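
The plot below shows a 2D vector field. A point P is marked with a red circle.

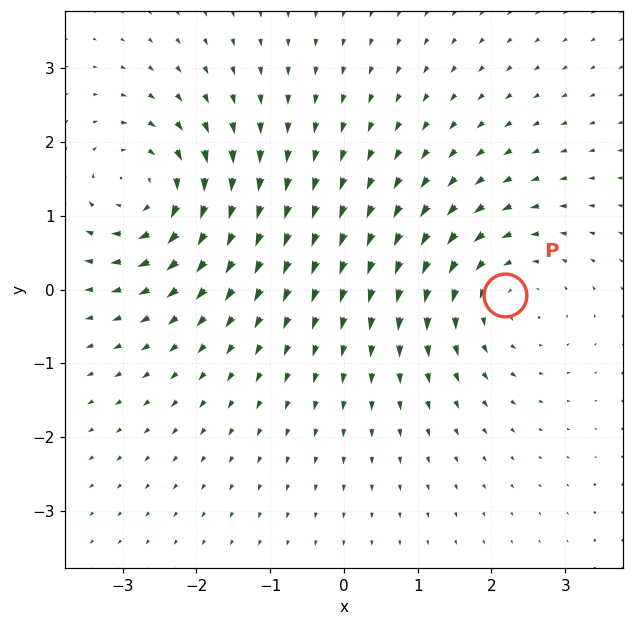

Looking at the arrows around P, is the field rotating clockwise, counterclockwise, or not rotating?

Near P at (2.2, -0.1) the arrows circulate counterclockwise. The curl (z-component) there is about +4; positive curl means counterclockwise rotation.

counterclockwise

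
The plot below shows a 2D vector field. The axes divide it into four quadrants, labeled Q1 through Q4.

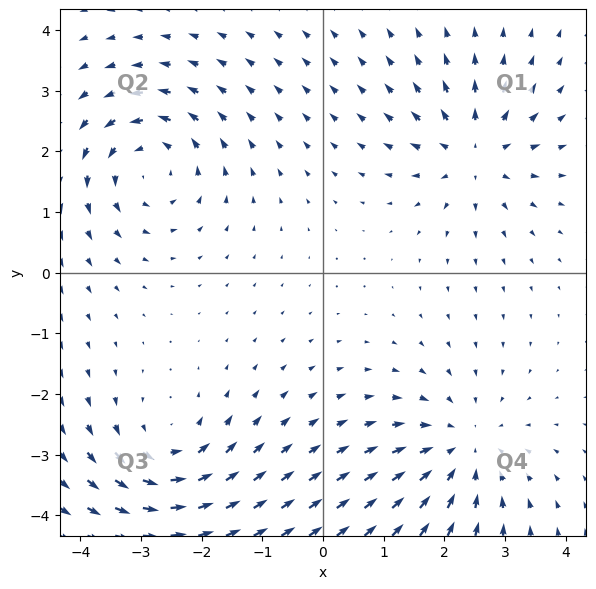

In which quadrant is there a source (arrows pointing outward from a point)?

Q1

The source sits at approximately (2.5, 2.0), which lies in quadrant Q1. The divergence there is about +5, positive as expected for a source.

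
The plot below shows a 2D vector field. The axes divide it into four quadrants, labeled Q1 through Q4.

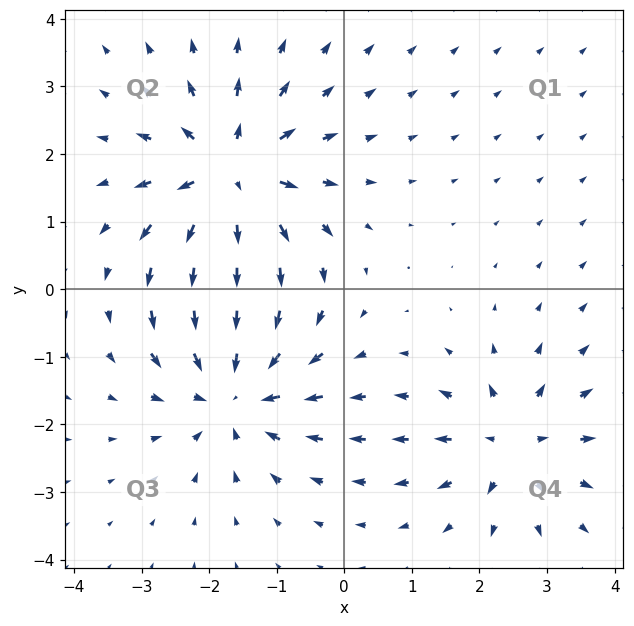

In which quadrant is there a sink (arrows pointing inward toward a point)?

Q3

The sink sits at approximately (-1.6, -1.5), which lies in quadrant Q3. The divergence there is about -4, negative as expected for a sink.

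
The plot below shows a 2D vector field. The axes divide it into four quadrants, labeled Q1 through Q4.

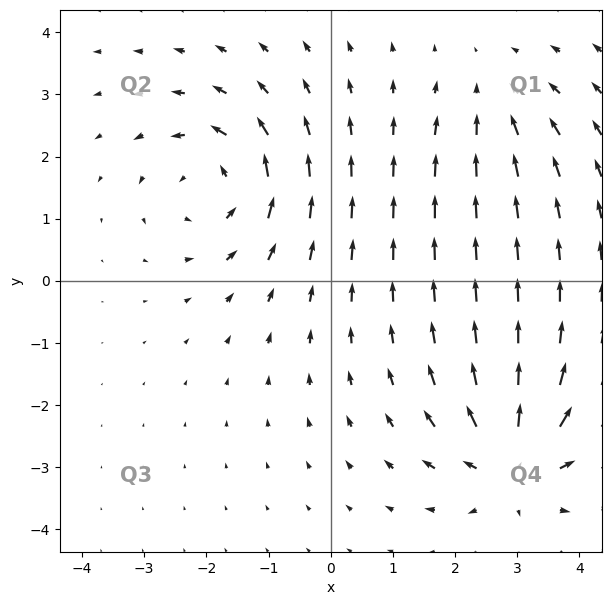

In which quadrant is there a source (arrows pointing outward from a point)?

Q4

The source sits at approximately (2.9, -2.9), which lies in quadrant Q4. The divergence there is about +5, positive as expected for a source.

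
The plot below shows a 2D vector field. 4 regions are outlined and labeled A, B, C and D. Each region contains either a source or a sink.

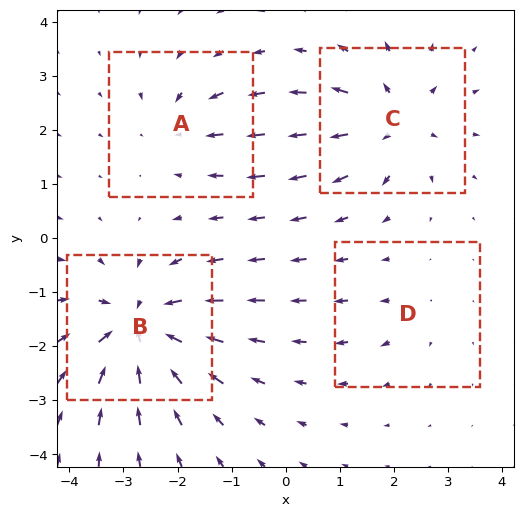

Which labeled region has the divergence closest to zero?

D

Divergence at each region's feature centre — A: about -4, B: about -7, C: about +5, D: about +2. Region D is closest to zero.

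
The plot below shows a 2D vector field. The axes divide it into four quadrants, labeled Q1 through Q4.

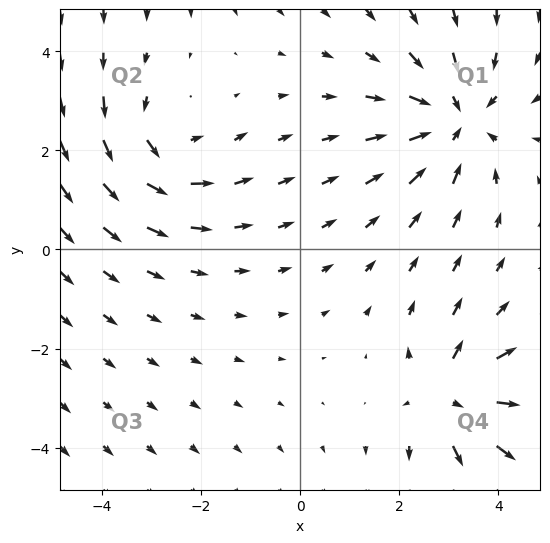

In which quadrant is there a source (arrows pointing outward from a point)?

The source sits at approximately (3.0, -3.0), which lies in quadrant Q4. The divergence there is about +4, positive as expected for a source.

Q4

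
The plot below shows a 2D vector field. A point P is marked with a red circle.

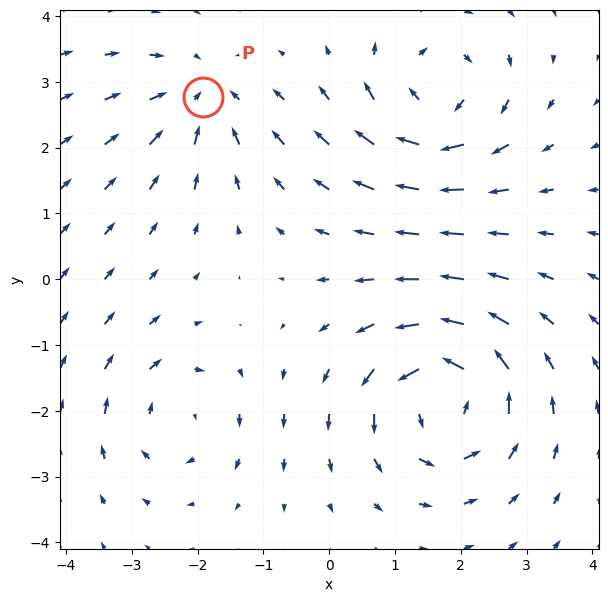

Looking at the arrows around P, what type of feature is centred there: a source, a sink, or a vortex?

sink

At P (-1.9, 2.8) the arrows converge inward. Divergence about -3, curl ≈0 — negative divergence with near-zero curl is a sink.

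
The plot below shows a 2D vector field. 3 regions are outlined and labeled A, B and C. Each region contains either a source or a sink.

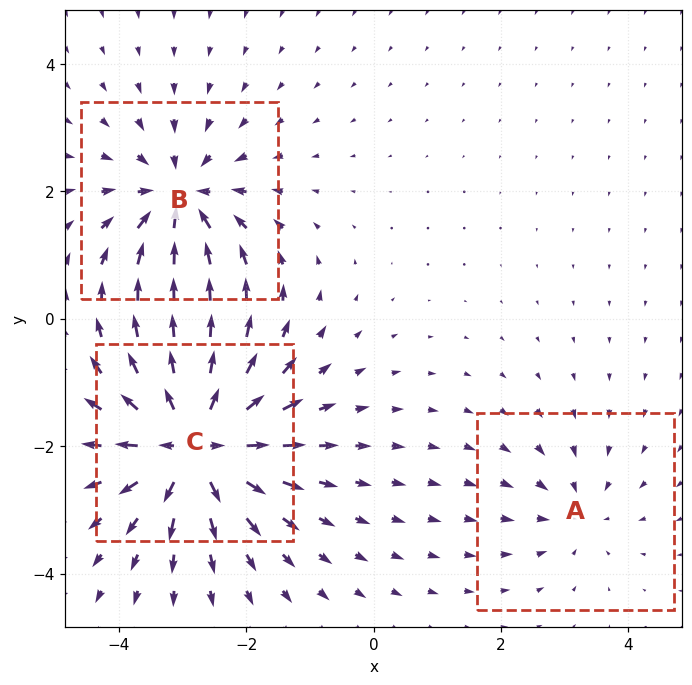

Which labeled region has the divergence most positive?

Divergence at each region's feature centre — A: about -2, B: about -4, C: about +6. Region C is most positive.

C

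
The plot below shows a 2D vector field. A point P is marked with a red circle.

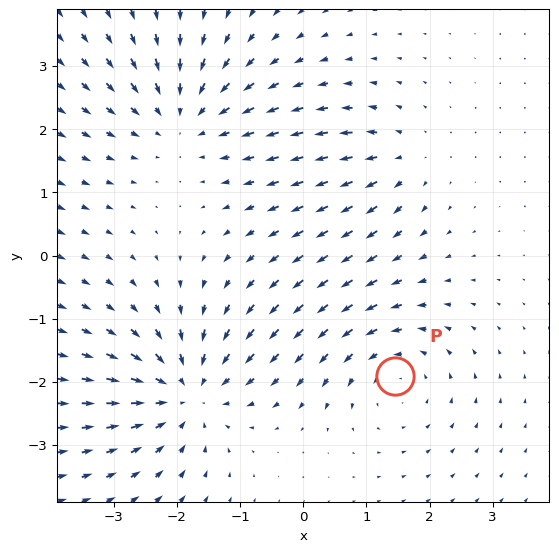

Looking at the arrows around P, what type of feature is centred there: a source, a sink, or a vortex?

vortex

At P (1.5, -1.9) the arrows circulate counterclockwise. Divergence ≈0, curl about +4 — near-zero divergence with nonzero curl is a vortex.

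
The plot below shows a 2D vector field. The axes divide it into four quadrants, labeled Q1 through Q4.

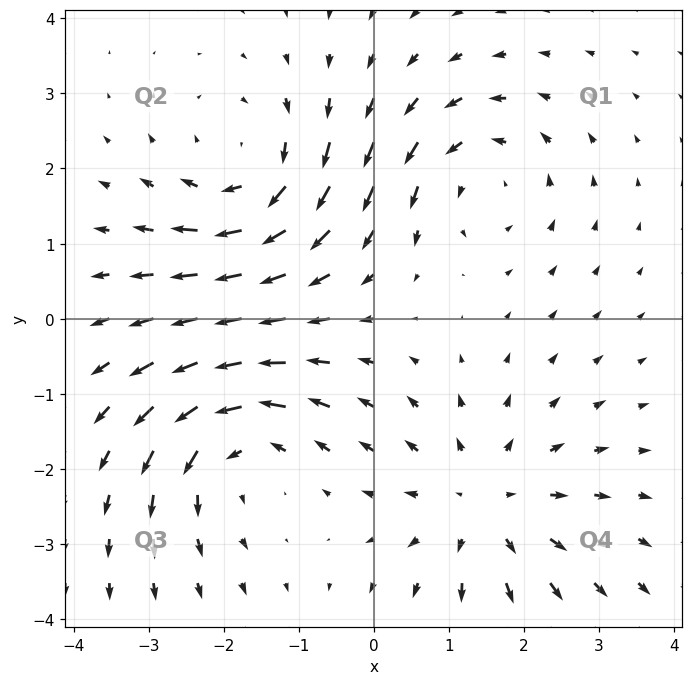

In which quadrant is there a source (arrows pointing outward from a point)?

The source sits at approximately (1.5, -2.5), which lies in quadrant Q4. The divergence there is about +4, positive as expected for a source.

Q4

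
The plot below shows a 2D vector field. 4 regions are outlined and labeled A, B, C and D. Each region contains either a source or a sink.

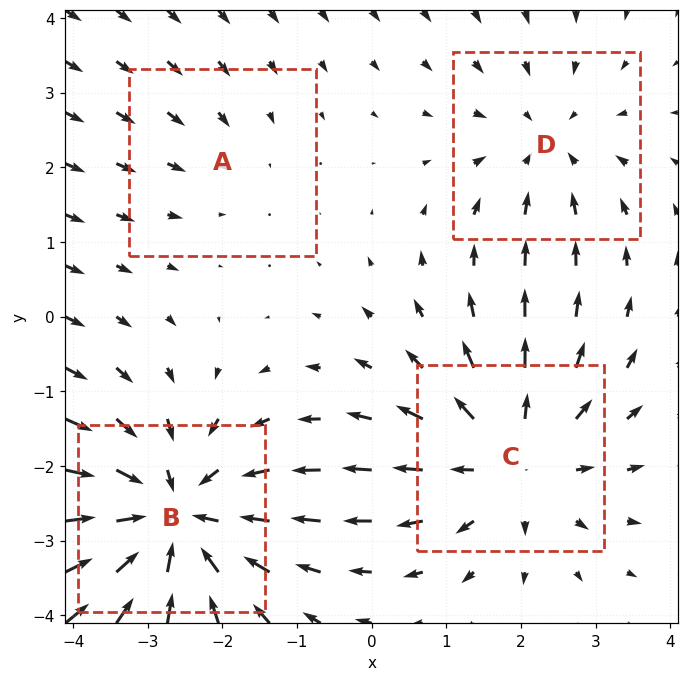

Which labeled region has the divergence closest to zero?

A

Divergence at each region's feature centre — A: about -2, B: about -6, C: about +4, D: about -3. Region A is closest to zero.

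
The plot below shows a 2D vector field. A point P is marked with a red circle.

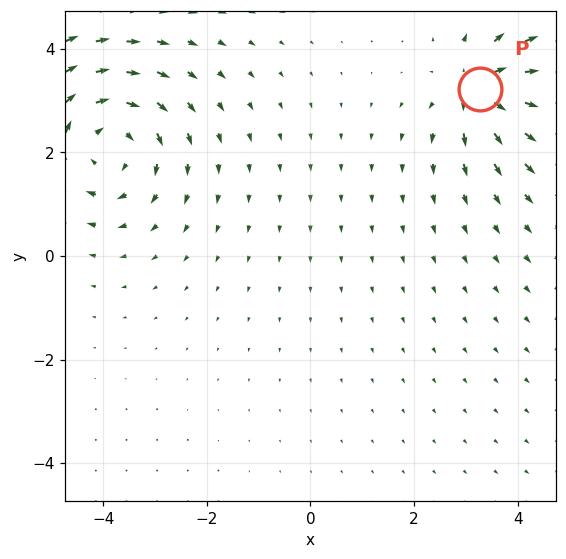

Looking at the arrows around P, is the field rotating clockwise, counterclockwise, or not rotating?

not rotating

Near P at (3.3, 3.2) the arrows show no circulation. The curl there is ≈0.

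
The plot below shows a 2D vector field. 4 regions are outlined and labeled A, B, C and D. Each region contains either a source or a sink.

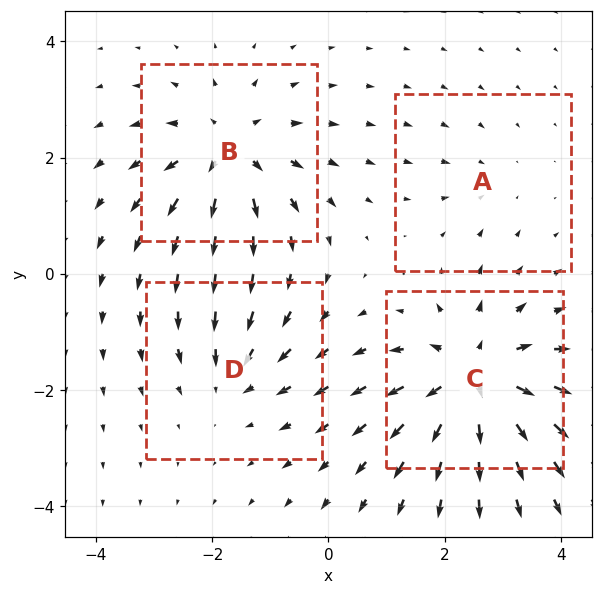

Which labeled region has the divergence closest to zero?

A

Divergence at each region's feature centre — A: about -2, B: about +6, C: about +7, D: about -4. Region A is closest to zero.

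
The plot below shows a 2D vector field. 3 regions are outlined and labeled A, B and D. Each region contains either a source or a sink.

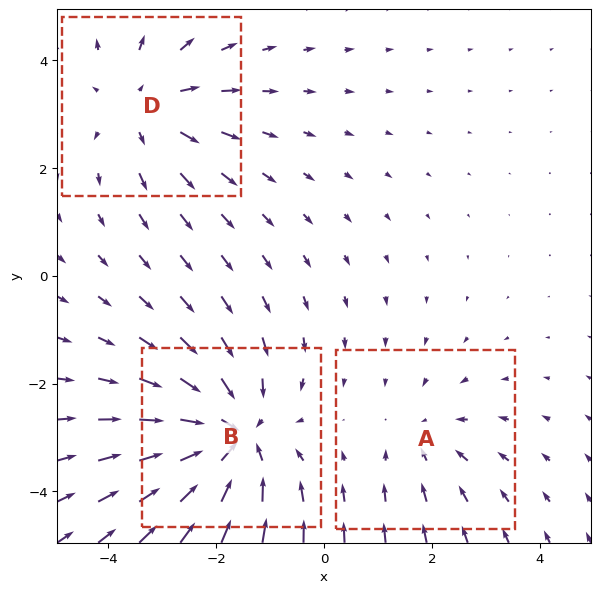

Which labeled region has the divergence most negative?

B

Divergence at each region's feature centre — A: about -2, B: about -4, D: about +3. Region B is most negative.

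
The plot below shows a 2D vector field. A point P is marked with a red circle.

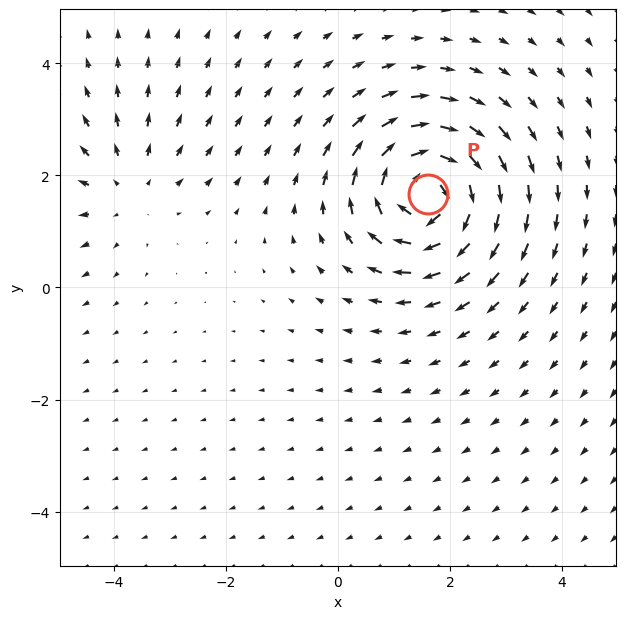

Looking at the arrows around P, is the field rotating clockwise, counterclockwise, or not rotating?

Near P at (1.6, 1.7) the arrows circulate clockwise. The curl (z-component) there is about -7; negative curl means clockwise rotation.

clockwise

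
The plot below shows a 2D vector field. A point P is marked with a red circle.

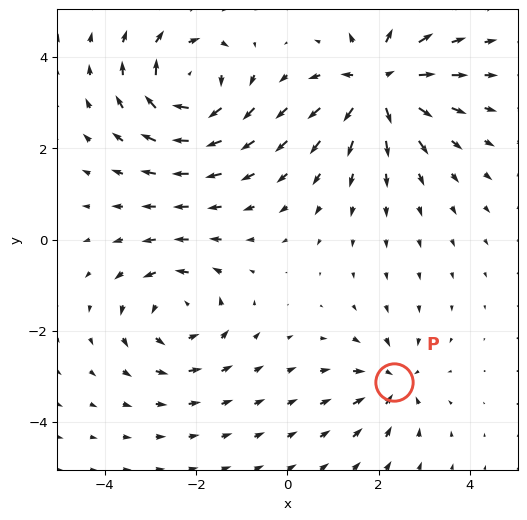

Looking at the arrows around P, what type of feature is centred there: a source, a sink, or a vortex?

At P (2.3, -3.1) the arrows converge inward. Divergence about -4, curl ≈0 — negative divergence with near-zero curl is a sink.

sink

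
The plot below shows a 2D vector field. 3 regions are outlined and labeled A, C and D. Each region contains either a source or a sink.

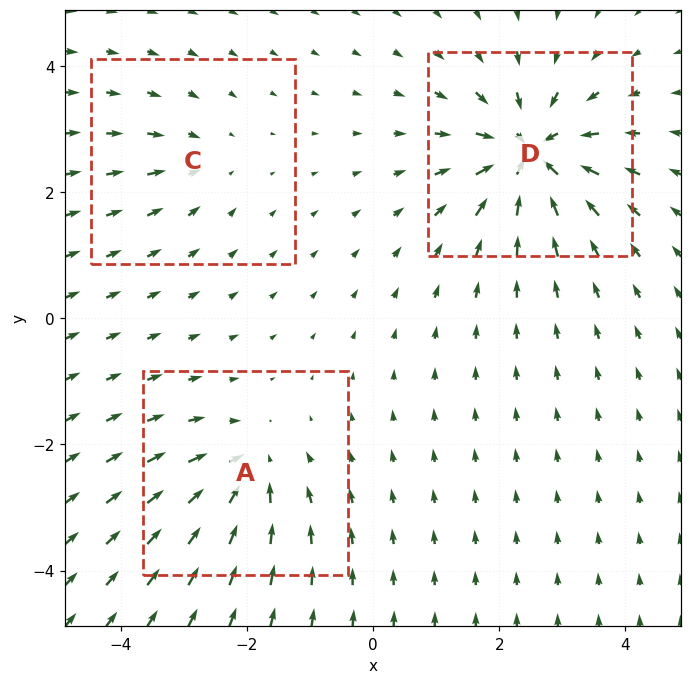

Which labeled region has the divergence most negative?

D

Divergence at each region's feature centre — A: about -4, C: about -2, D: about -6. Region D is most negative.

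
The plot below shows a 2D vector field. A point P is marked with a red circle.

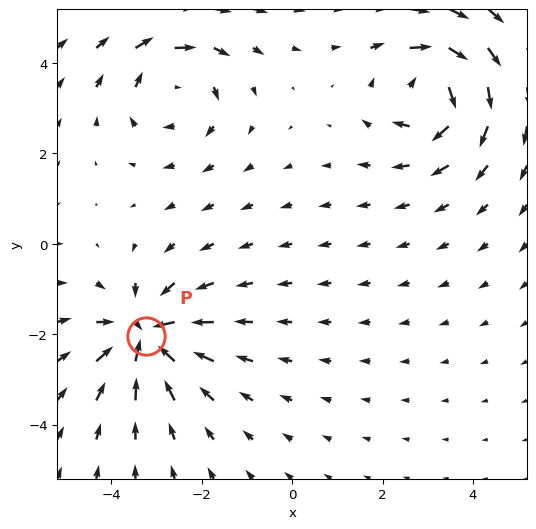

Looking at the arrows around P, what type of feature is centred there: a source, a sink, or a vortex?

At P (-3.2, -2.0) the arrows converge inward. Divergence about -6, curl ≈0 — negative divergence with near-zero curl is a sink.

sink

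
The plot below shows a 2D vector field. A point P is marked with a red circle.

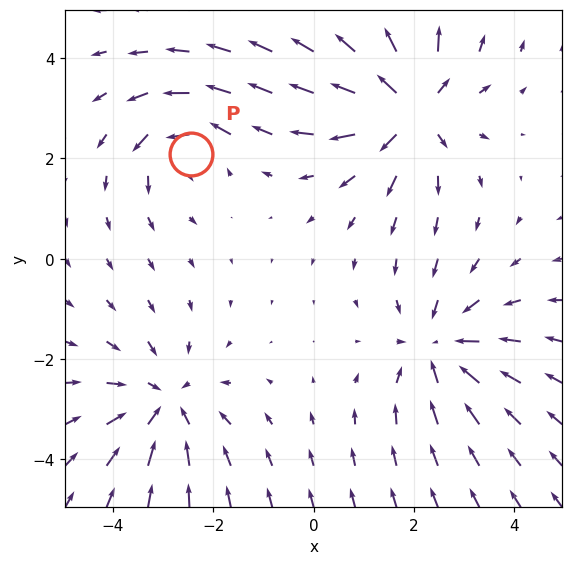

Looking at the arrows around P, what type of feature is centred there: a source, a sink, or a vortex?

At P (-2.5, 2.1) the arrows circulate counterclockwise. Divergence ≈0, curl about +4 — near-zero divergence with nonzero curl is a vortex.

vortex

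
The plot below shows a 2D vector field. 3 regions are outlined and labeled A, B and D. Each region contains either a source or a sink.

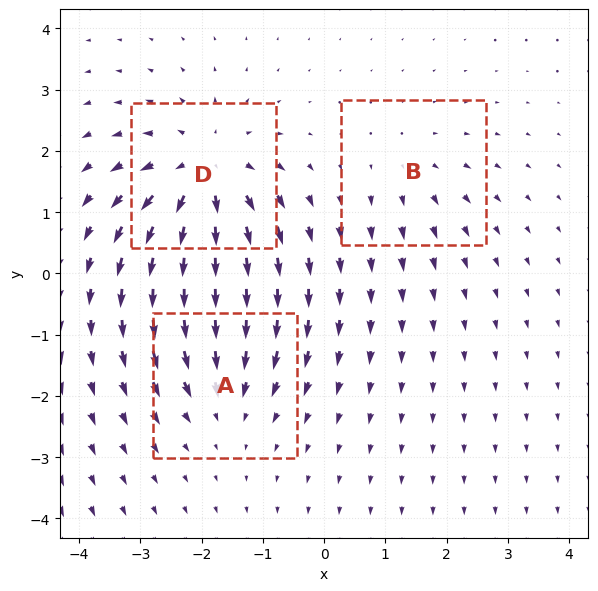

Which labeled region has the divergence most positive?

D

Divergence at each region's feature centre — A: about -3, B: about +2, D: about +5. Region D is most positive.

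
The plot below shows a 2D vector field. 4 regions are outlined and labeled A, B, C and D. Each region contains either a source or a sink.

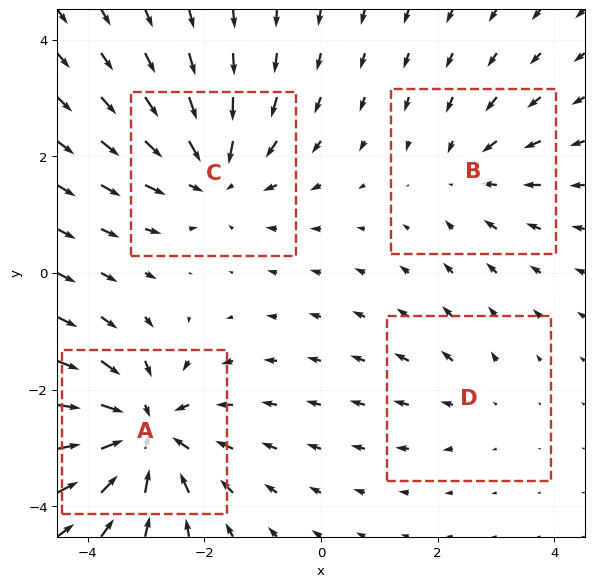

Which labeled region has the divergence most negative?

A

Divergence at each region's feature centre — A: about -6, B: about -3, C: about -5, D: about +2. Region A is most negative.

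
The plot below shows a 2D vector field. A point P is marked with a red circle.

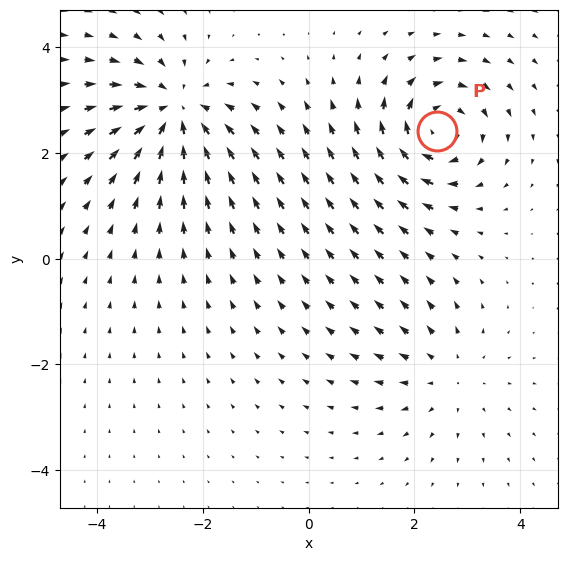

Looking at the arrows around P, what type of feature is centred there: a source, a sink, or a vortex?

vortex

At P (2.4, 2.4) the arrows circulate clockwise. Divergence ≈0, curl about -5 — near-zero divergence with nonzero curl is a vortex.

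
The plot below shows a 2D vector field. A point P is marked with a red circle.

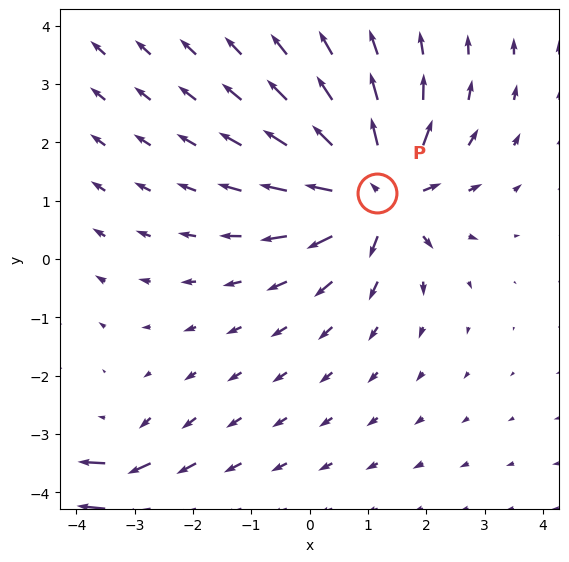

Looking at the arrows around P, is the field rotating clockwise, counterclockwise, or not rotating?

not rotating

Near P at (1.2, 1.1) the arrows show no circulation. The curl there is ≈0.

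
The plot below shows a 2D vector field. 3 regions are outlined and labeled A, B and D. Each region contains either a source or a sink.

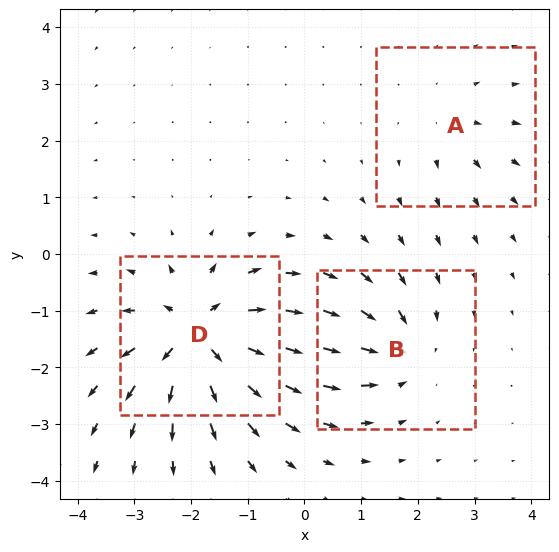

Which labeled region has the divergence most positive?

D

Divergence at each region's feature centre — A: about +2, B: about -4, D: about +7. Region D is most positive.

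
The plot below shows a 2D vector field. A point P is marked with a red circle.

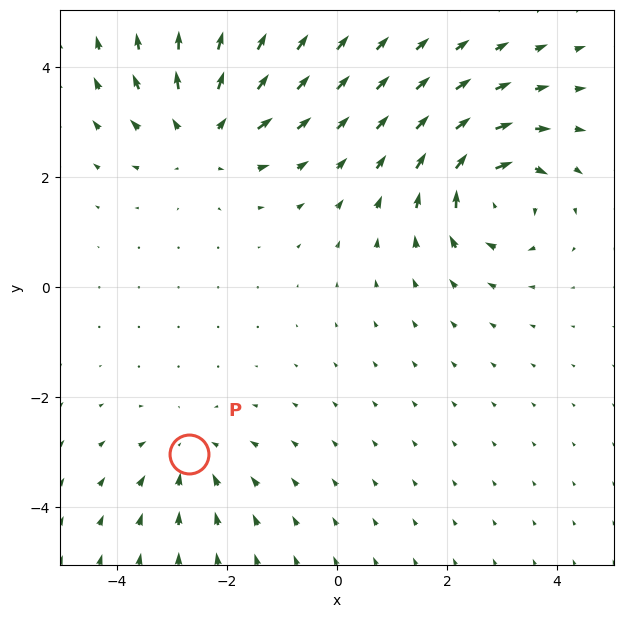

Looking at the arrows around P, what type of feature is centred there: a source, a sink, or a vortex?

At P (-2.7, -3.0) the arrows converge inward. Divergence about -3, curl ≈0 — negative divergence with near-zero curl is a sink.

sink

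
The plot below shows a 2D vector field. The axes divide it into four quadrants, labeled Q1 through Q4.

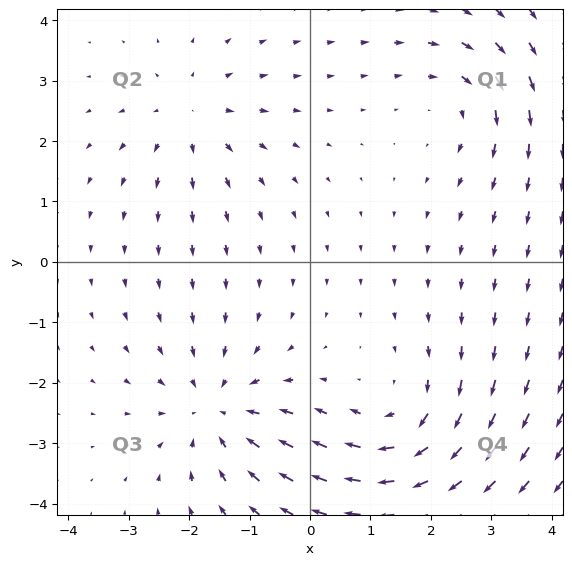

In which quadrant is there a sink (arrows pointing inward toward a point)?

The sink sits at approximately (-1.5, -2.4), which lies in quadrant Q3. The divergence there is about -4, negative as expected for a sink.

Q3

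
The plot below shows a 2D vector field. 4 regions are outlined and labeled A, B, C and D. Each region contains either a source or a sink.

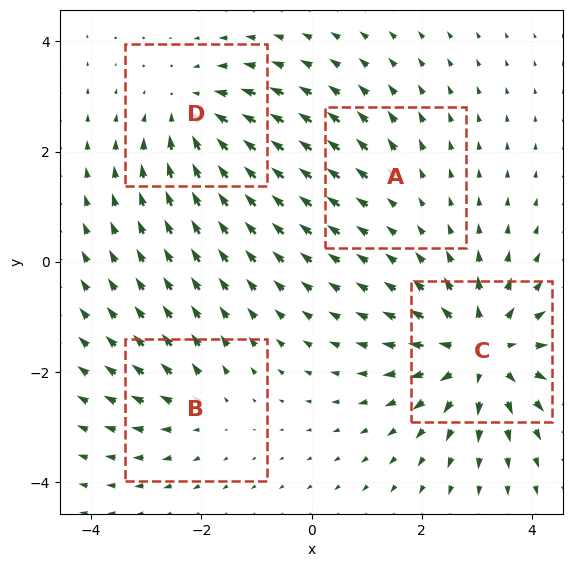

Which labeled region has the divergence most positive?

C

Divergence at each region's feature centre — A: about +2, B: about +3, C: about +7, D: about -5. Region C is most positive.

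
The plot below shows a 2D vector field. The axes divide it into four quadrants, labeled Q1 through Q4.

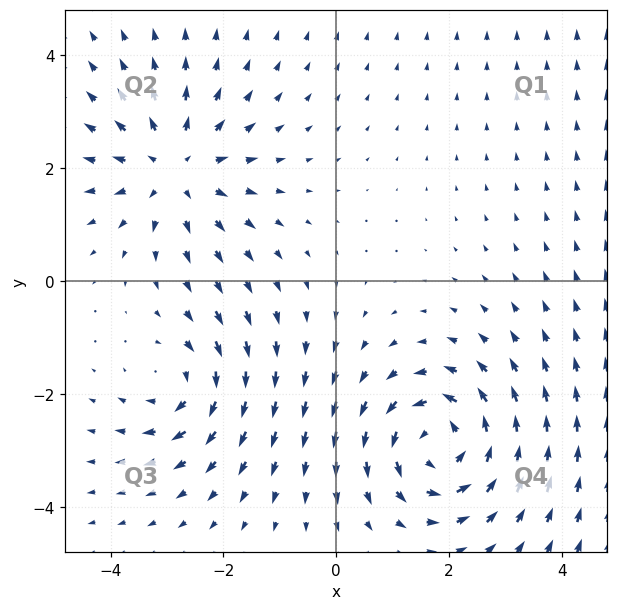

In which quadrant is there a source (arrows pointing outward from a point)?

Q2

The source sits at approximately (-2.9, 2.0), which lies in quadrant Q2. The divergence there is about +4, positive as expected for a source.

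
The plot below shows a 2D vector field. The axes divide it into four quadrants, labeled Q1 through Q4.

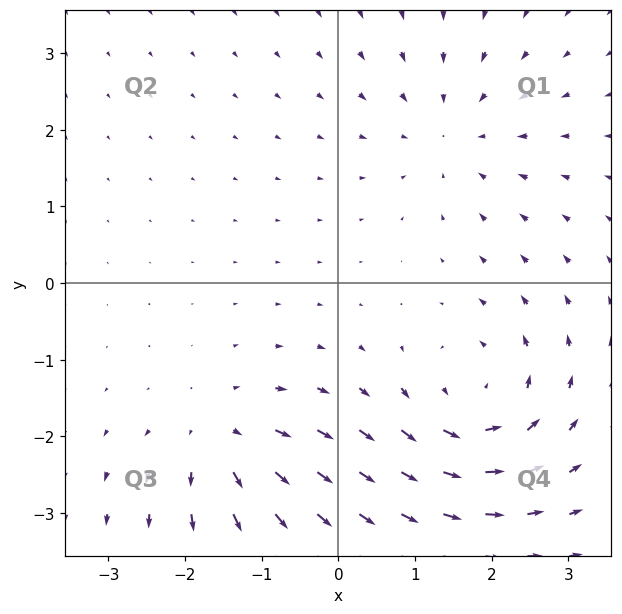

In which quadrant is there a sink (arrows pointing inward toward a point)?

Q1

The sink sits at approximately (1.5, 2.0), which lies in quadrant Q1. The divergence there is about -3, negative as expected for a sink.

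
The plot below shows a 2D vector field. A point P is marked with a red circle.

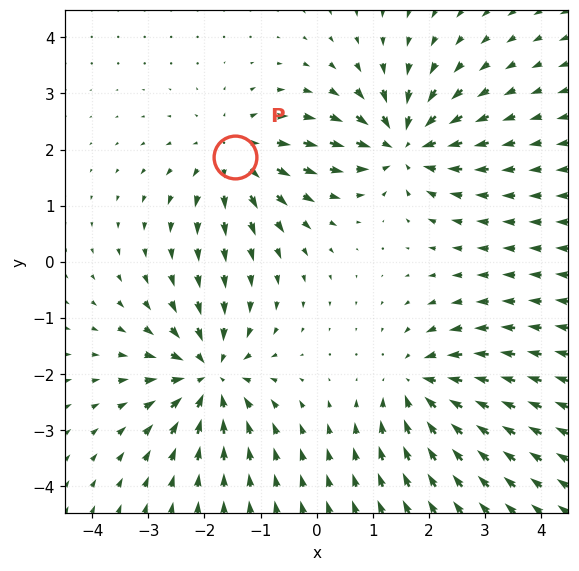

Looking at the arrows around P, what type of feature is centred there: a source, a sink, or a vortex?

At P (-1.5, 1.9) the arrows spread outward. Divergence about +4, curl ≈0 — positive divergence with near-zero curl is a source.

source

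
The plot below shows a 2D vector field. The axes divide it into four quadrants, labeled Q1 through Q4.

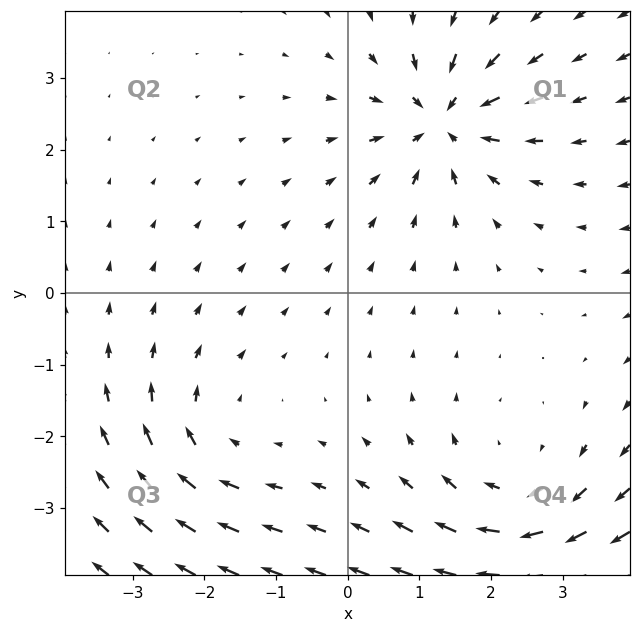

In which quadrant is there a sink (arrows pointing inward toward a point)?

Q1

The sink sits at approximately (1.3, 2.4), which lies in quadrant Q1. The divergence there is about -5, negative as expected for a sink.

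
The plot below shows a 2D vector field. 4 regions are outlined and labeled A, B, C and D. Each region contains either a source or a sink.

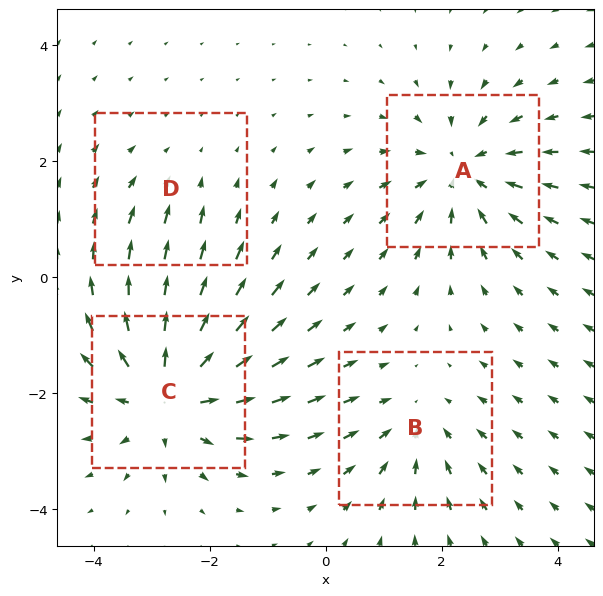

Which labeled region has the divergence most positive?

C

Divergence at each region's feature centre — A: about -5, B: about -3, C: about +6, D: about -2. Region C is most positive.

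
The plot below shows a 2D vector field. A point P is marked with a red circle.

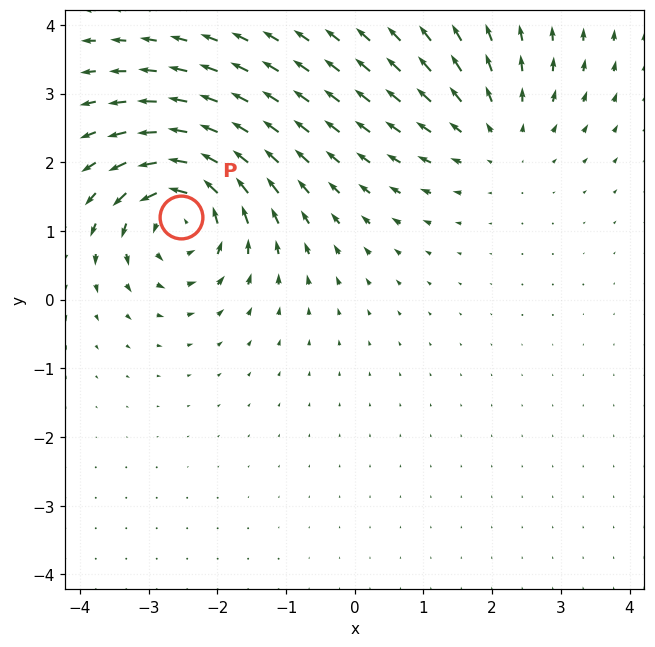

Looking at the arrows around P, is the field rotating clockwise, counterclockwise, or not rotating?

Near P at (-2.5, 1.2) the arrows circulate counterclockwise. The curl (z-component) there is about +6; positive curl means counterclockwise rotation.

counterclockwise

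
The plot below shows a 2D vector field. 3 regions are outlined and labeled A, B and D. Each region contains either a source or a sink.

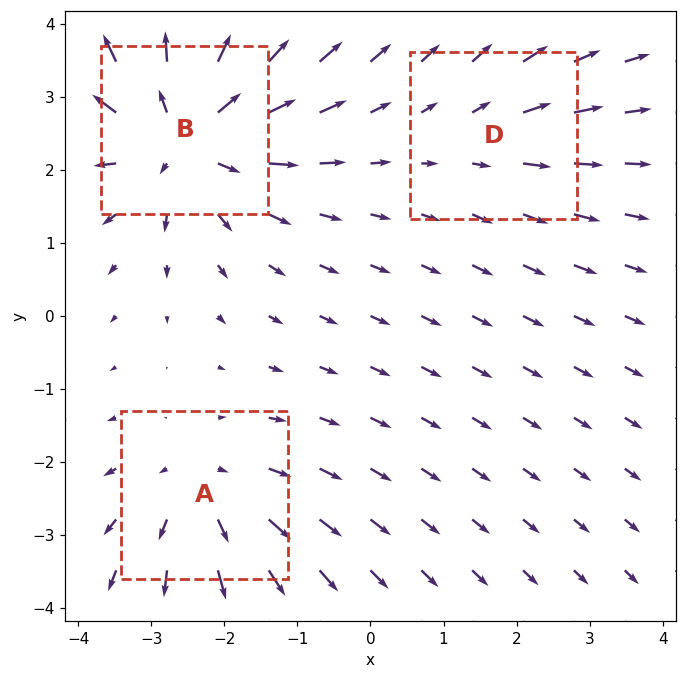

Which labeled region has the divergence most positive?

Divergence at each region's feature centre — A: about +3, B: about +5, D: about +2. Region B is most positive.

B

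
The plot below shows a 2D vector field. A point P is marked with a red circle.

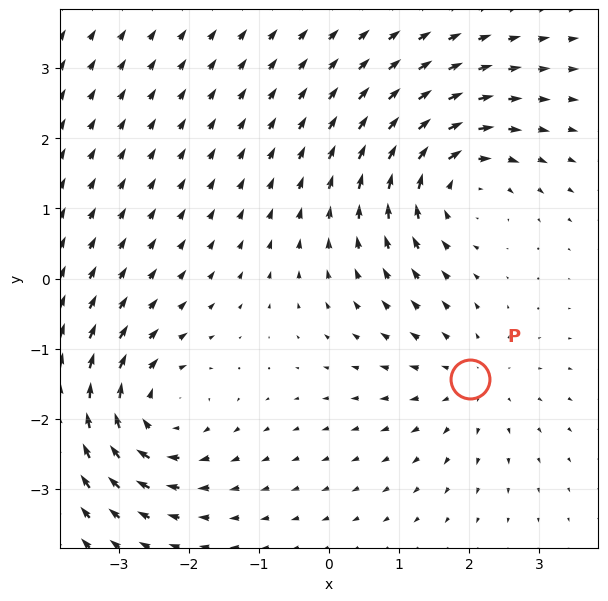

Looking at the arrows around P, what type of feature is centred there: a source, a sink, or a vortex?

At P (2.0, -1.4) the arrows spread outward. Divergence about +3, curl ≈0 — positive divergence with near-zero curl is a source.

source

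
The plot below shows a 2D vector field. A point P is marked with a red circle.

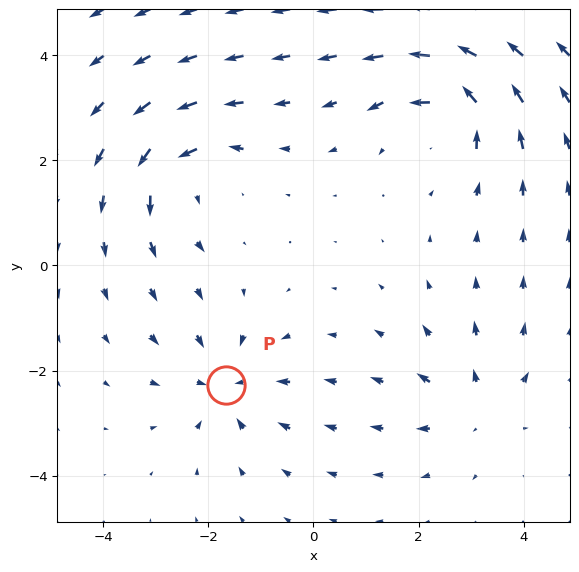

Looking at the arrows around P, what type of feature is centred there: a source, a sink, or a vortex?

sink

At P (-1.7, -2.3) the arrows converge inward. Divergence about -4, curl ≈0 — negative divergence with near-zero curl is a sink.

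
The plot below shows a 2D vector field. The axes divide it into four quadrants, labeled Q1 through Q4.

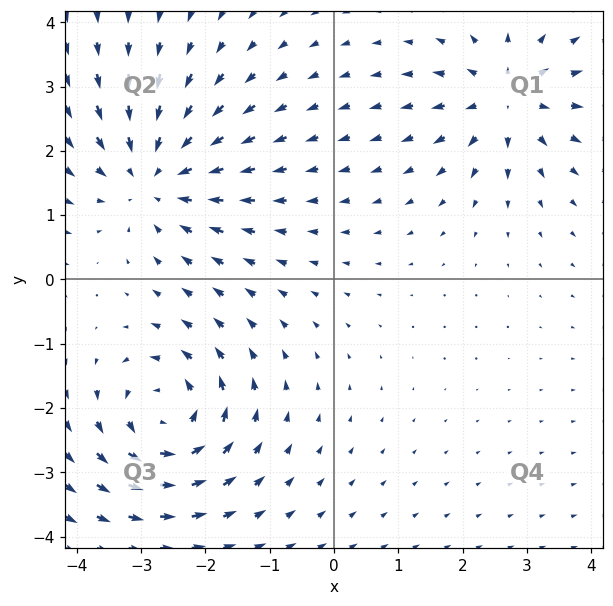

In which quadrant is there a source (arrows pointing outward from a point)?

The source sits at approximately (2.7, 2.8), which lies in quadrant Q1. The divergence there is about +5, positive as expected for a source.

Q1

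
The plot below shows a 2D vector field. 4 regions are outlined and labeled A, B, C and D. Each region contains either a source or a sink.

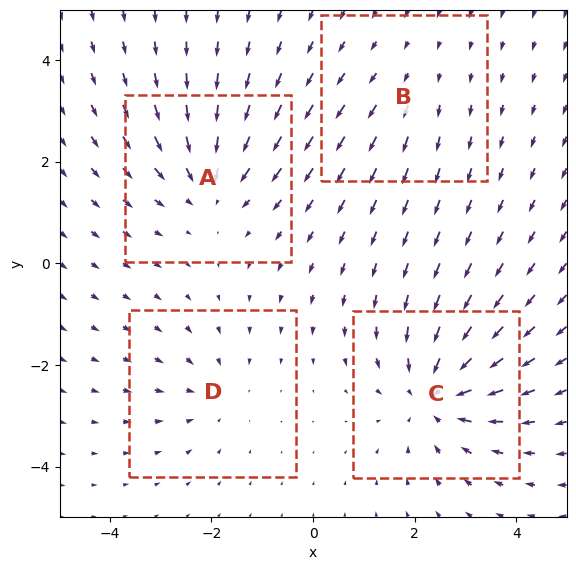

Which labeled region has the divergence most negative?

Divergence at each region's feature centre — A: about -4, B: about +2, C: about -6, D: about -3. Region C is most negative.

C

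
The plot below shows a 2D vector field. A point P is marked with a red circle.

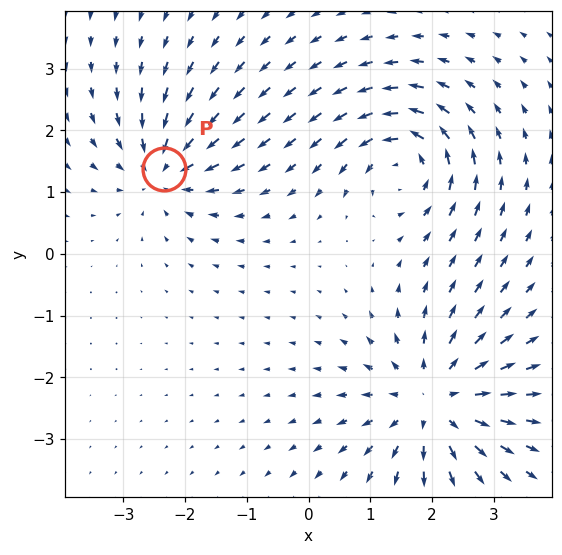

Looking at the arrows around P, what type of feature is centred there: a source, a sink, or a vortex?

sink

At P (-2.3, 1.4) the arrows converge inward. Divergence about -5, curl ≈0 — negative divergence with near-zero curl is a sink.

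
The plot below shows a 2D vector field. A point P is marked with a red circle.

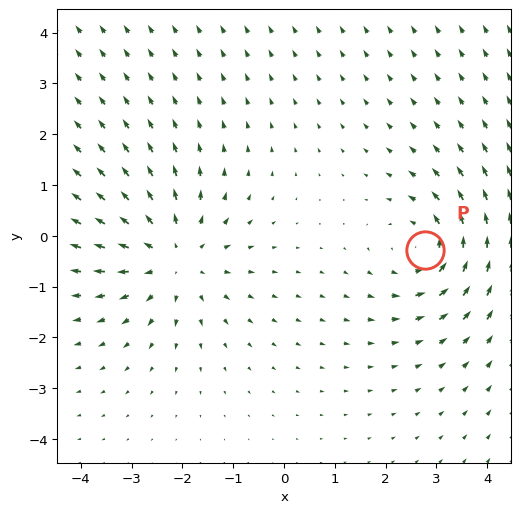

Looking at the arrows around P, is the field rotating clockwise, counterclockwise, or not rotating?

counterclockwise

Near P at (2.8, -0.3) the arrows circulate counterclockwise. The curl (z-component) there is about +3; positive curl means counterclockwise rotation.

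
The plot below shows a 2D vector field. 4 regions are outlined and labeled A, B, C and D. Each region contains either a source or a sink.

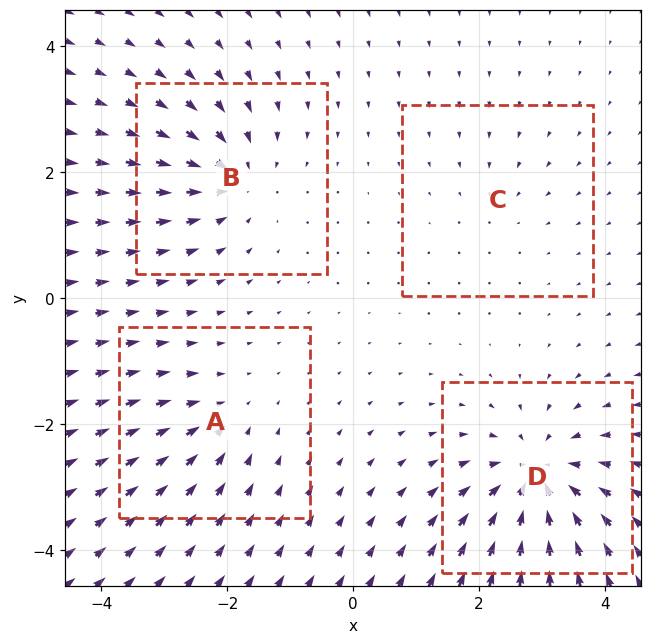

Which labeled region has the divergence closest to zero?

C

Divergence at each region's feature centre — A: about -4, B: about -6, C: about -2, D: about -8. Region C is closest to zero.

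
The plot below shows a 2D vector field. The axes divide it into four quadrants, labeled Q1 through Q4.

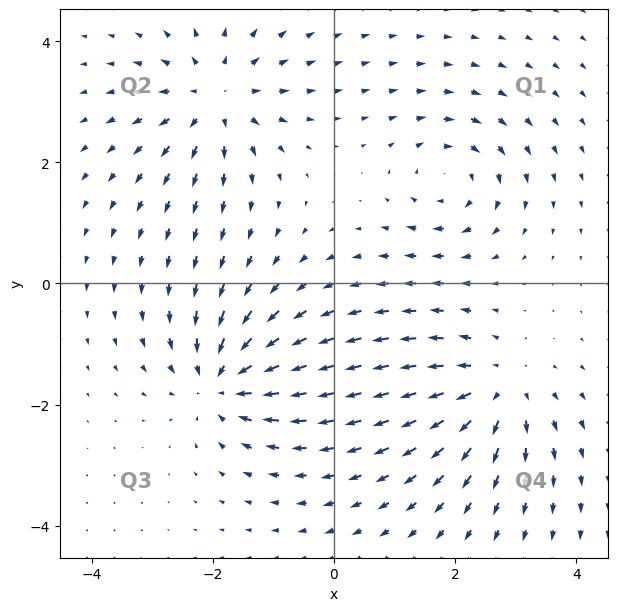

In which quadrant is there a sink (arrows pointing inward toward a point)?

The sink sits at approximately (-1.8, -1.6), which lies in quadrant Q3. The divergence there is about -6, negative as expected for a sink.

Q3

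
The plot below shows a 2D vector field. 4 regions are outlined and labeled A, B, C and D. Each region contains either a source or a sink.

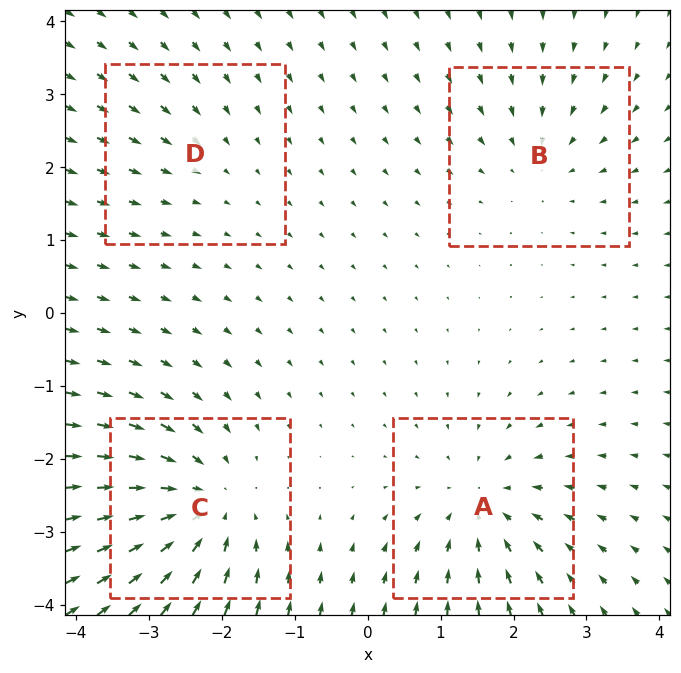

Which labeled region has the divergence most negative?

Divergence at each region's feature centre — A: about -5, B: about -3, C: about -7, D: about -2. Region C is most negative.

C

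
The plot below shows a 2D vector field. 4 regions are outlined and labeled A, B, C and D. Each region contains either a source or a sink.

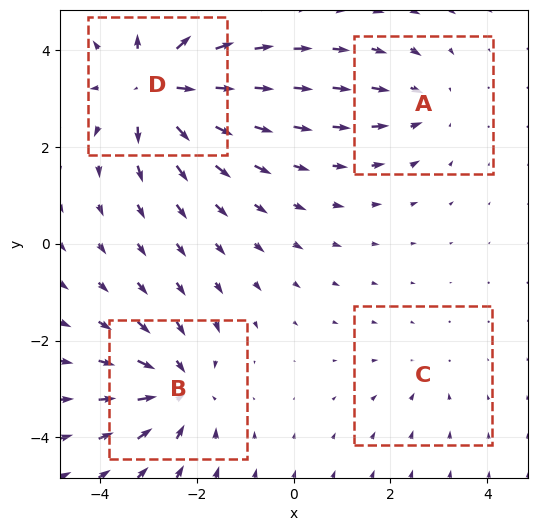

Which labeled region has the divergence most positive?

Divergence at each region's feature centre — A: about -3, B: about -5, C: about -2, D: about +7. Region D is most positive.

D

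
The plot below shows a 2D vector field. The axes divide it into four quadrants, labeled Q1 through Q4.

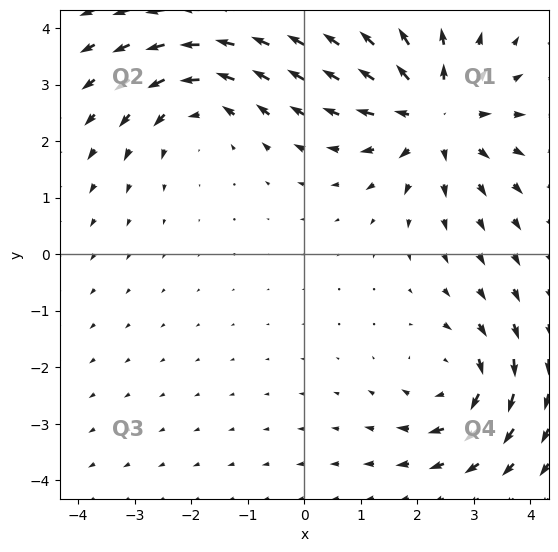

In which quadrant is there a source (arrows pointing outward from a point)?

The source sits at approximately (2.3, 2.5), which lies in quadrant Q1. The divergence there is about +4, positive as expected for a source.

Q1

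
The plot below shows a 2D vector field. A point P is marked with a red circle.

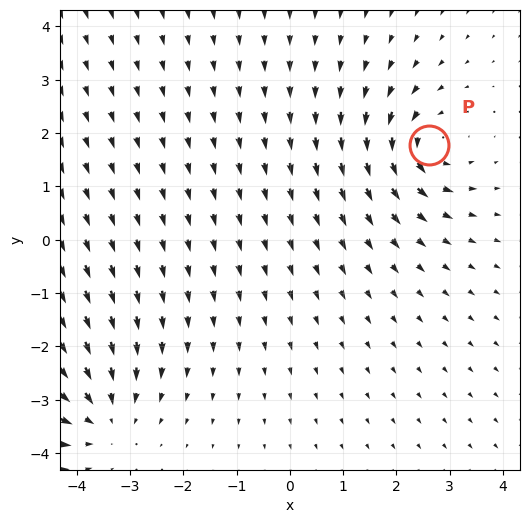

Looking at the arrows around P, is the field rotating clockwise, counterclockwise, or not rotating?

counterclockwise

Near P at (2.6, 1.8) the arrows circulate counterclockwise. The curl (z-component) there is about +4; positive curl means counterclockwise rotation.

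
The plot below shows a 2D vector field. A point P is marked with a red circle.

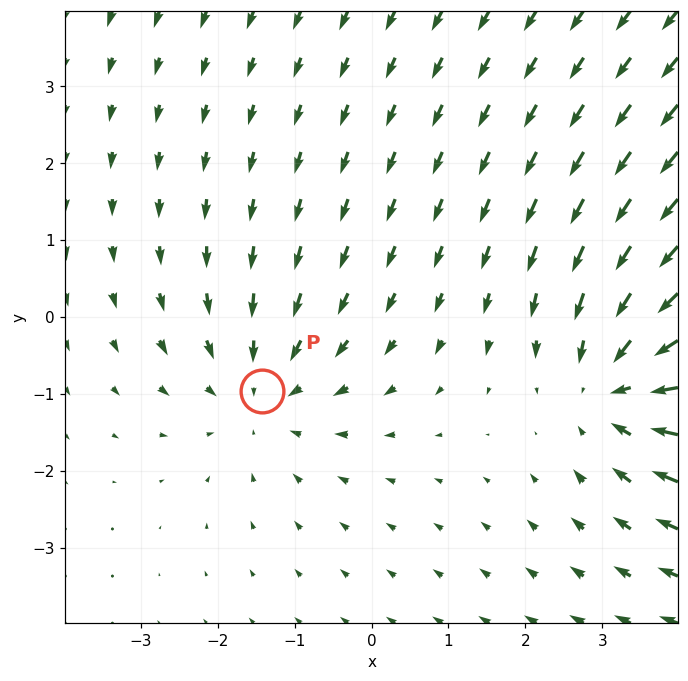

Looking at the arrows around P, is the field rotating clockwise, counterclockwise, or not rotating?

not rotating

Near P at (-1.4, -1.0) the arrows show no circulation. The curl there is ≈0.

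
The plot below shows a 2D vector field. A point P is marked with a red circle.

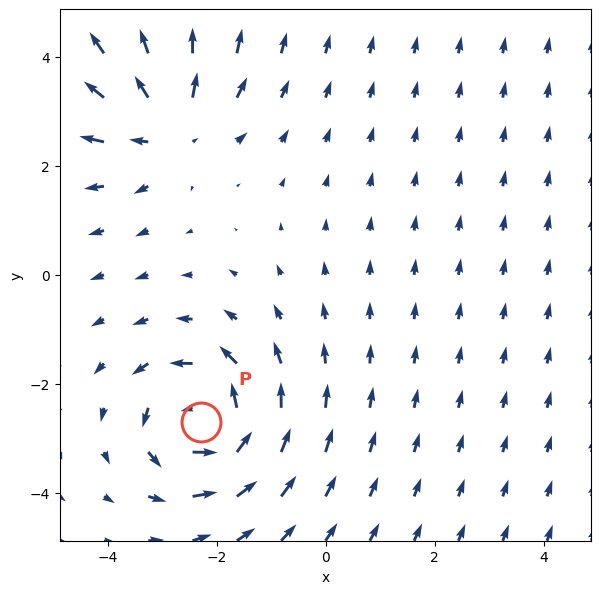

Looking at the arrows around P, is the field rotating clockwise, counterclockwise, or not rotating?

Near P at (-2.3, -2.7) the arrows circulate counterclockwise. The curl (z-component) there is about +5; positive curl means counterclockwise rotation.

counterclockwise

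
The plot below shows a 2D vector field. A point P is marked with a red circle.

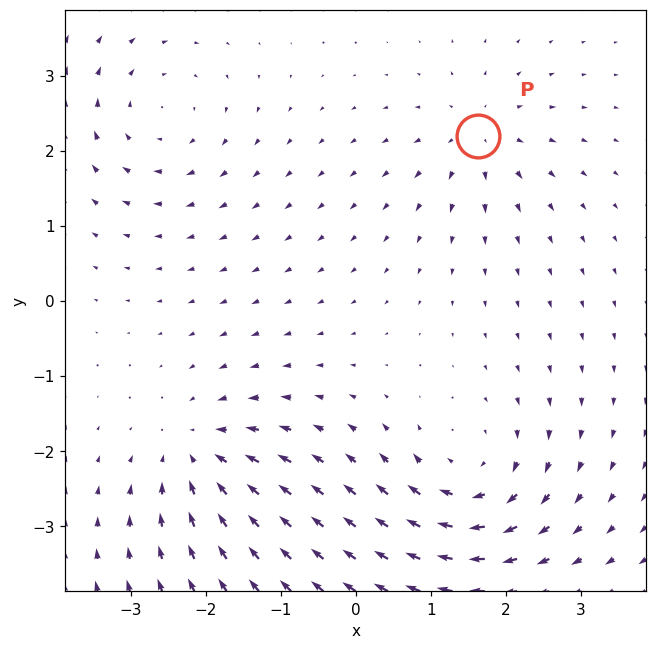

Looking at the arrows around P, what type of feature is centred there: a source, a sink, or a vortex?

At P (1.6, 2.2) the arrows spread outward. Divergence about +4, curl ≈0 — positive divergence with near-zero curl is a source.

source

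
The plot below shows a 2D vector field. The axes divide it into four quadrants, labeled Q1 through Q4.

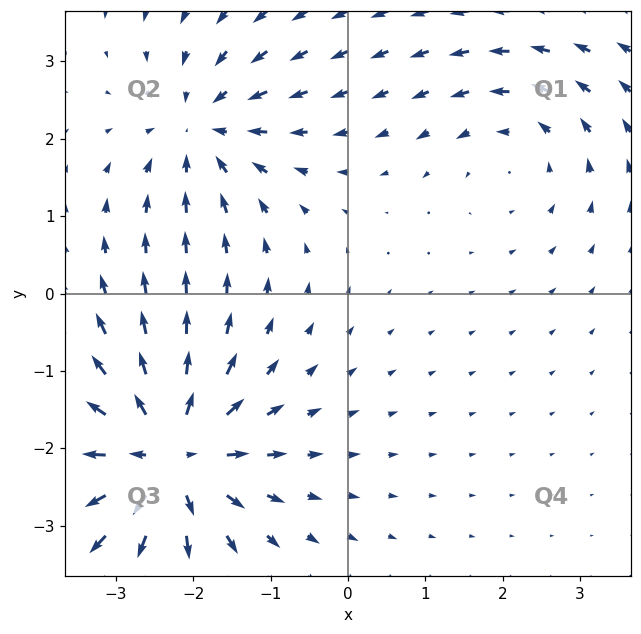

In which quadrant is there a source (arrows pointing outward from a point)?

The source sits at approximately (-2.3, -2.1), which lies in quadrant Q3. The divergence there is about +6, positive as expected for a source.

Q3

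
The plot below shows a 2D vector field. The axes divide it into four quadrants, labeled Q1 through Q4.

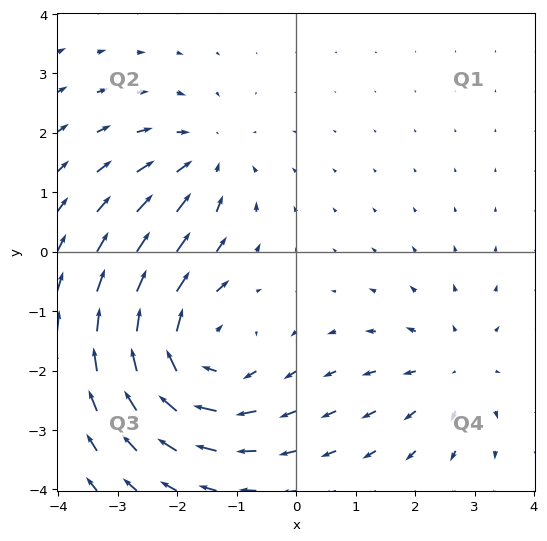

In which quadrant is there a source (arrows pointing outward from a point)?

The source sits at approximately (2.7, -2.0), which lies in quadrant Q4. The divergence there is about +2, positive as expected for a source.

Q4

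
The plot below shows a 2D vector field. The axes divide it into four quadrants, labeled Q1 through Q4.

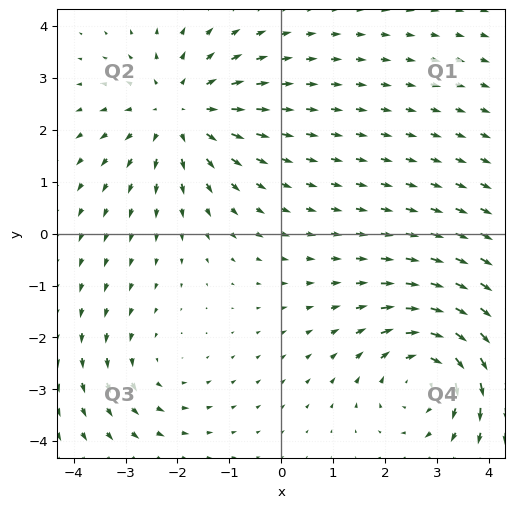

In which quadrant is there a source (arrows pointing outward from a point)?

The source sits at approximately (-2.0, 2.3), which lies in quadrant Q2. The divergence there is about +4, positive as expected for a source.

Q2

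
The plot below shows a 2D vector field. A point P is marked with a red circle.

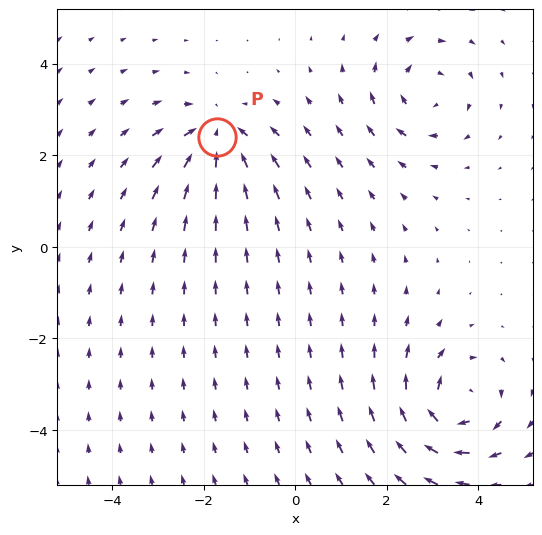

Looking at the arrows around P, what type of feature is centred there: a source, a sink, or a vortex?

At P (-1.7, 2.4) the arrows converge inward. Divergence about -4, curl ≈0 — negative divergence with near-zero curl is a sink.

sink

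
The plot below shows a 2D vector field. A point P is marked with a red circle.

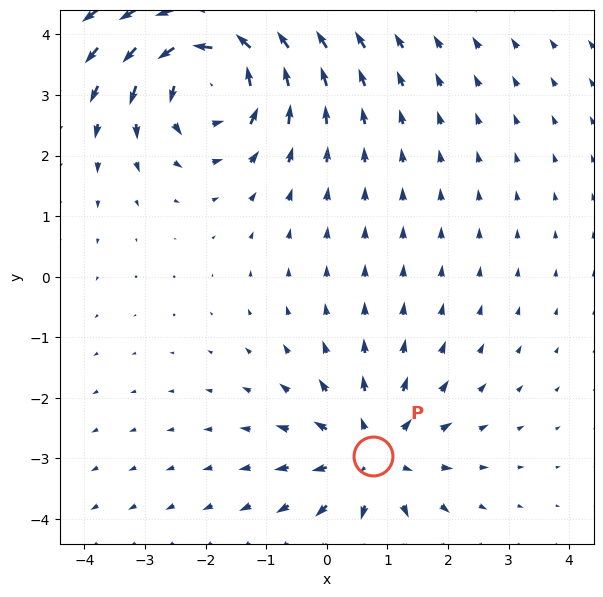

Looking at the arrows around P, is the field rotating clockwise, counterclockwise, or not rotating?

Near P at (0.8, -3.0) the arrows show no circulation. The curl there is ≈0.

not rotating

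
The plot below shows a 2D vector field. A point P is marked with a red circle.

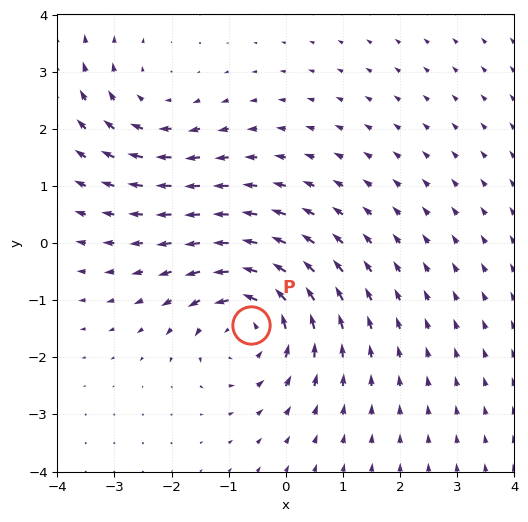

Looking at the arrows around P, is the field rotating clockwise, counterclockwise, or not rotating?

counterclockwise

Near P at (-0.6, -1.4) the arrows circulate counterclockwise. The curl (z-component) there is about +5; positive curl means counterclockwise rotation.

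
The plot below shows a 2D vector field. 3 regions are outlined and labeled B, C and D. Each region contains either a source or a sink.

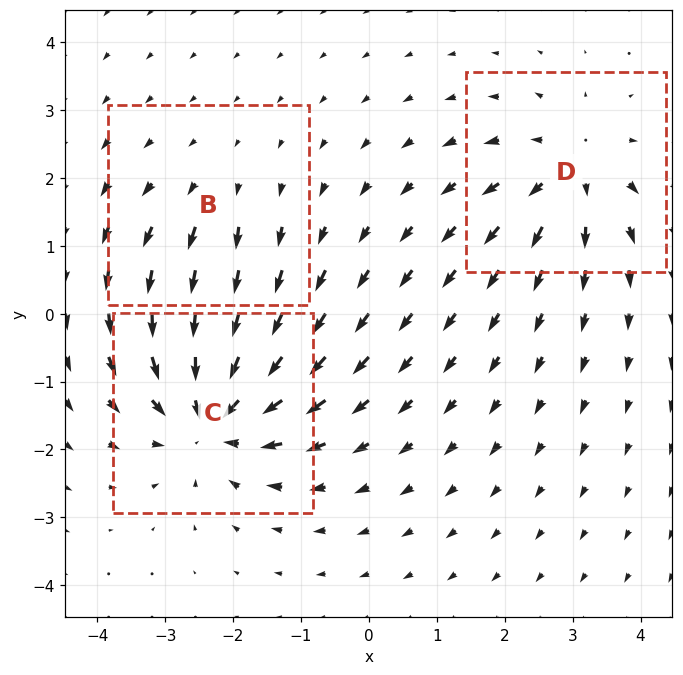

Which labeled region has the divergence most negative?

Divergence at each region's feature centre — B: about +2, C: about -5, D: about +3. Region C is most negative.

C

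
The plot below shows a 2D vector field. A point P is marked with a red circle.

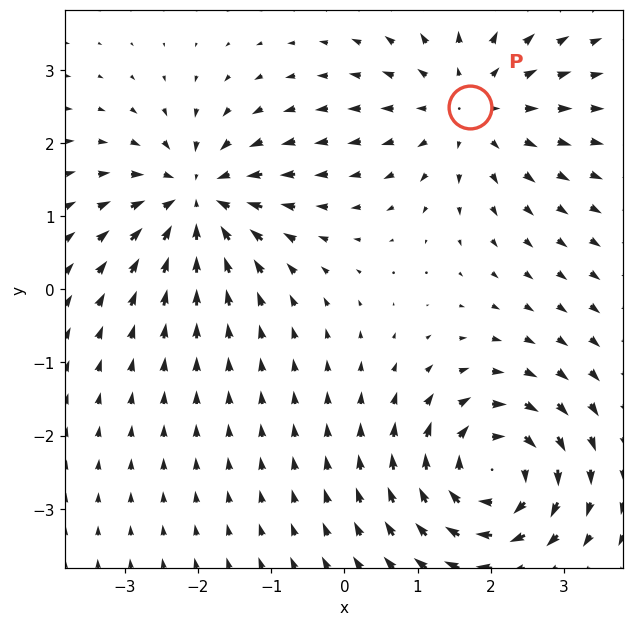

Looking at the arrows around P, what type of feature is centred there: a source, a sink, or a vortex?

source

At P (1.7, 2.5) the arrows spread outward. Divergence about +4, curl ≈0 — positive divergence with near-zero curl is a source.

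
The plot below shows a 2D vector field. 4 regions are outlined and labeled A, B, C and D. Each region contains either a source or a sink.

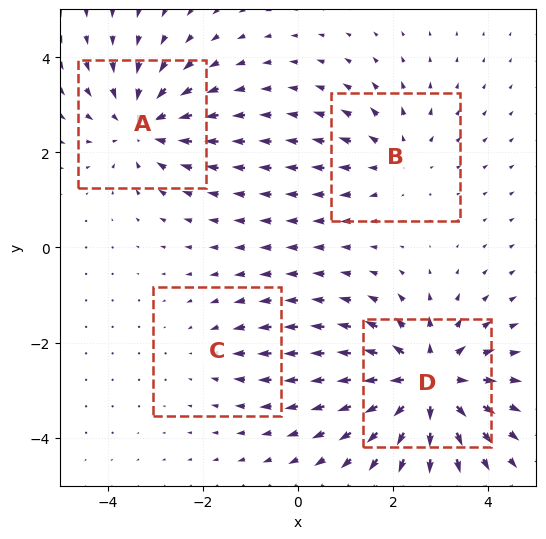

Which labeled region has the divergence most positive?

D

Divergence at each region's feature centre — A: about -5, B: about +3, C: about -2, D: about +7. Region D is most positive.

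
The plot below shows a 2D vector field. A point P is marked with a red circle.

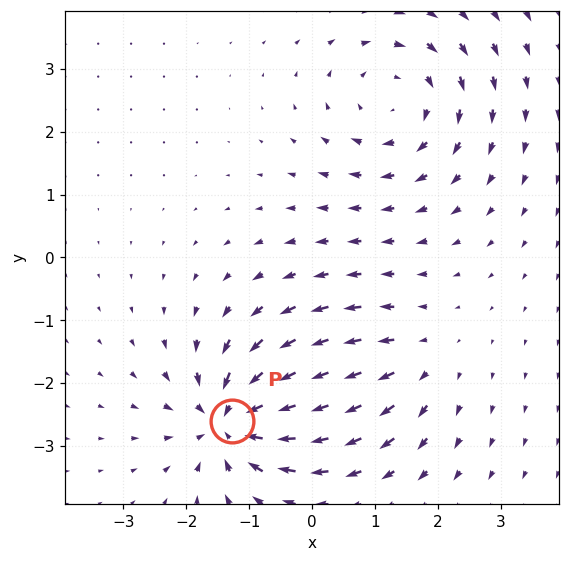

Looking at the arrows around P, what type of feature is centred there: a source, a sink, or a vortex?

sink

At P (-1.3, -2.6) the arrows converge inward. Divergence about -6, curl ≈0 — negative divergence with near-zero curl is a sink.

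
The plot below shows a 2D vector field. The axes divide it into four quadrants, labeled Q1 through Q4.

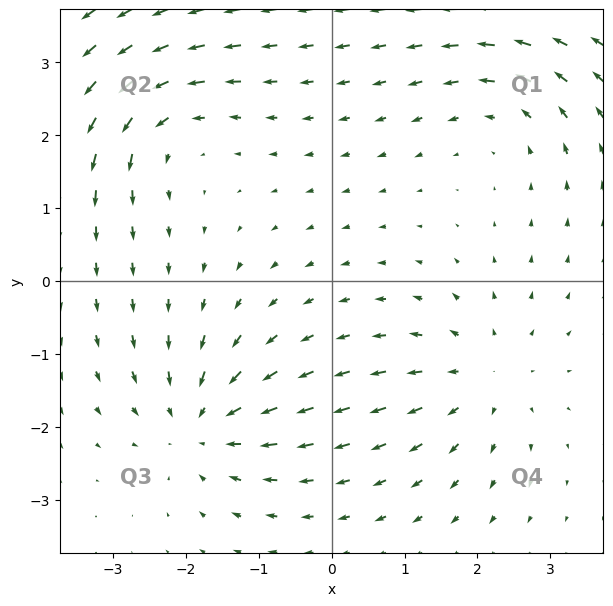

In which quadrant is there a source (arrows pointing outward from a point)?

The source sits at approximately (2.1, -1.3), which lies in quadrant Q4. The divergence there is about +3, positive as expected for a source.

Q4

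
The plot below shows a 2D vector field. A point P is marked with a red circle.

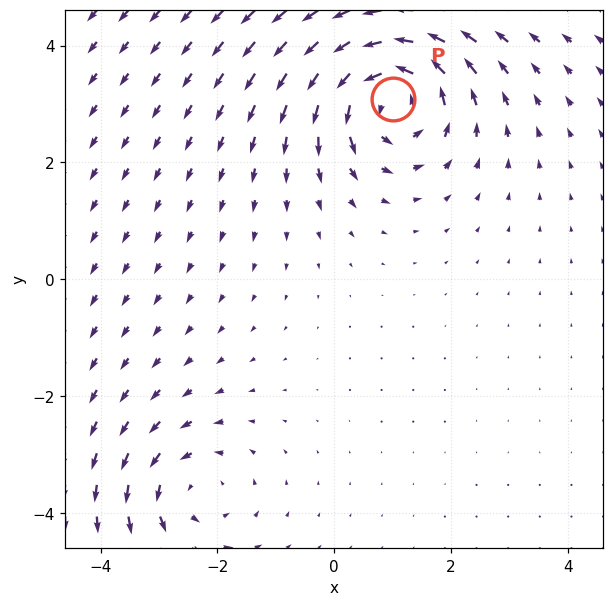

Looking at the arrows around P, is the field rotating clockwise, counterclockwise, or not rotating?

counterclockwise

Near P at (1.0, 3.1) the arrows circulate counterclockwise. The curl (z-component) there is about +5; positive curl means counterclockwise rotation.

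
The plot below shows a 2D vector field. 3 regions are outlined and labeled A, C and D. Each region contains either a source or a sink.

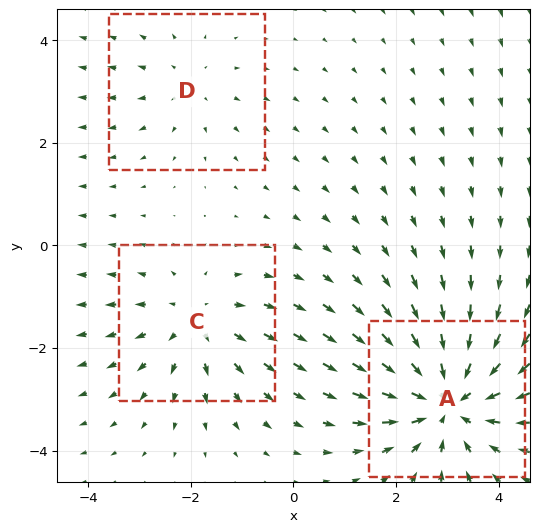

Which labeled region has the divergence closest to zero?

D

Divergence at each region's feature centre — A: about -5, C: about +3, D: about +2. Region D is closest to zero.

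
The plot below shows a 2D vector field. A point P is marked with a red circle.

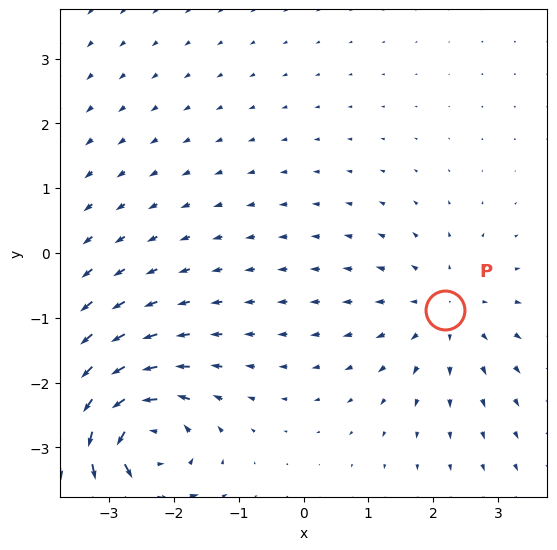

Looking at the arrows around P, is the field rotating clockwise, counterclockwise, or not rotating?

not rotating

Near P at (2.2, -0.9) the arrows show no circulation. The curl there is ≈0.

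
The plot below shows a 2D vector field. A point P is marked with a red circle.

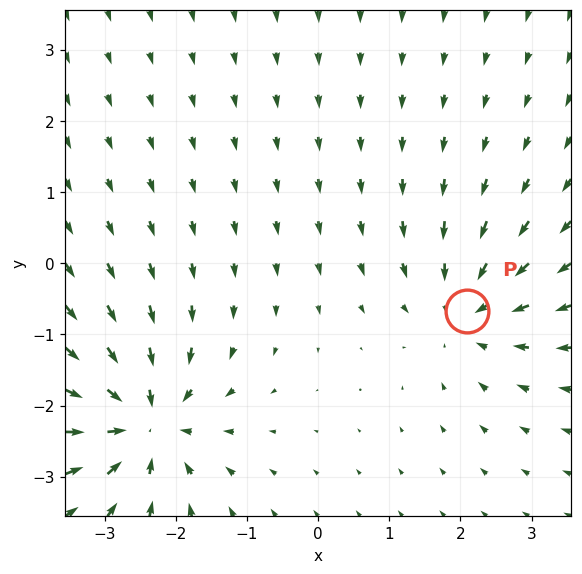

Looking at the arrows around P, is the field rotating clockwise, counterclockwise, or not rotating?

Near P at (2.1, -0.7) the arrows show no circulation. The curl there is ≈0.

not rotating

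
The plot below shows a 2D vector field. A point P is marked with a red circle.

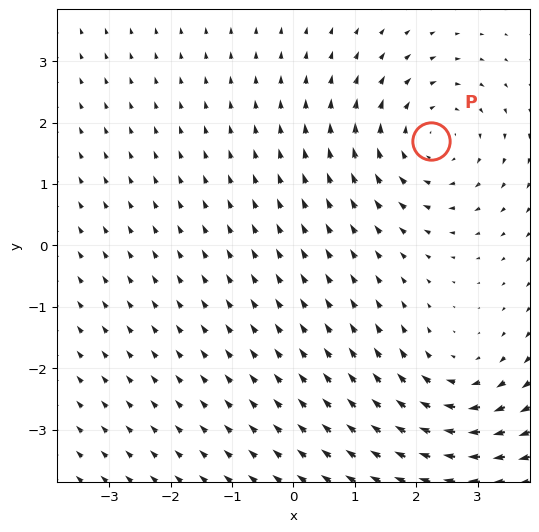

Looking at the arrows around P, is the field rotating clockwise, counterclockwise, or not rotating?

Near P at (2.2, 1.7) the arrows circulate clockwise. The curl (z-component) there is about -3; negative curl means clockwise rotation.

clockwise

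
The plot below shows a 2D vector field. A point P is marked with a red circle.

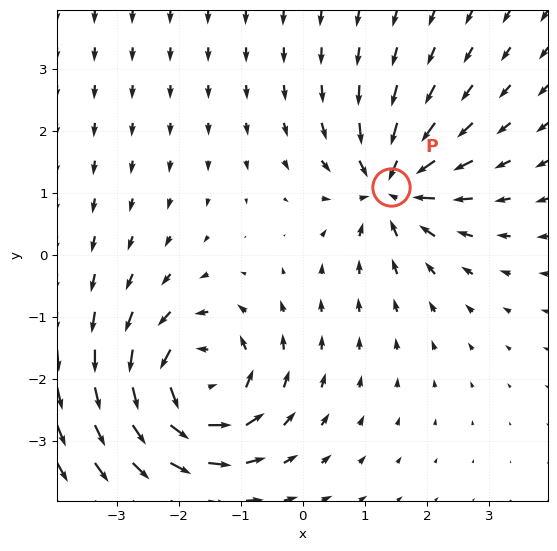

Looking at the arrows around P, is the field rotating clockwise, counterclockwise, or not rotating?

not rotating

Near P at (1.4, 1.1) the arrows show no circulation. The curl there is ≈0.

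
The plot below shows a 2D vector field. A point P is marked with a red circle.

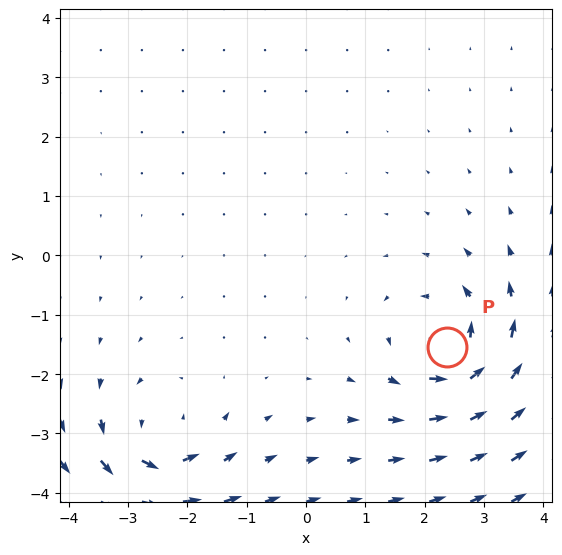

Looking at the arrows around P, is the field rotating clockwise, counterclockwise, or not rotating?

counterclockwise

Near P at (2.4, -1.5) the arrows circulate counterclockwise. The curl (z-component) there is about +5; positive curl means counterclockwise rotation.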